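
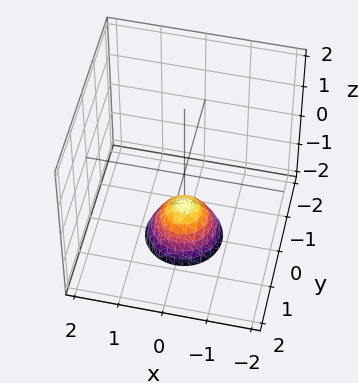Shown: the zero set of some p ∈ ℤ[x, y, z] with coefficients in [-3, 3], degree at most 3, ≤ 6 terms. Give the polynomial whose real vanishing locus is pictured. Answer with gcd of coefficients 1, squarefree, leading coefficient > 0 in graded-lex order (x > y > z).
First, the degree is 2 — the shape is more complex than any degree-1 surface.
Then, symmetries: every cross-section ⟂ z is a circle, so x, y appear only via x² + y².
Next, from the visible intercepts: no x-intercept at any integer in the box; the surface avoids every integer y-axis point in the box; a circular section at z = -2 has radius between 0 and 1.
Finally, putting this together gives p. Check: (0, 0, -1) on the z-axis lies on the surface, and p(0, 0, -1) = 0. ✓

3*x^2 + 3*y^2 + 2*z + 2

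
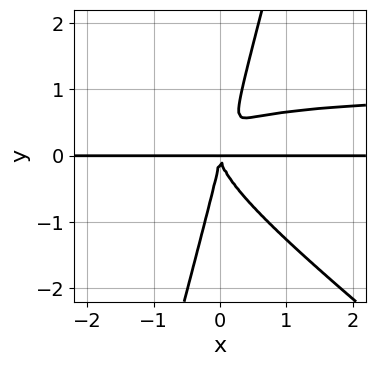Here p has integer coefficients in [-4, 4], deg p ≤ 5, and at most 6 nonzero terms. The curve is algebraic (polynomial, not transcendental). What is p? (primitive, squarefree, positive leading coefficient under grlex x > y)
3*x^2*y^2 + 3*x*y^3 - y^4 - 3*x^2*y

First, degree: the shape is more complex than any degree-3 curve, so deg p = 4.
Then, checking where it meets the axes: the visible x-axis segment lies entirely on the curve.
Finally, the integer polynomial consistent with all of this is the stated p.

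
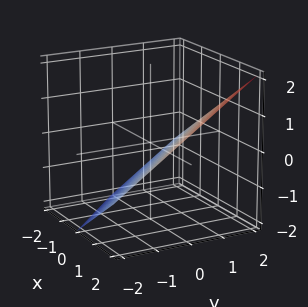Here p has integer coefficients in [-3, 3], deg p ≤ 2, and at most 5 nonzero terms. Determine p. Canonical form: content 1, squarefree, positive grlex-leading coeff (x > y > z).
First, the degree is 1 — every cross-section is a straight line — this is a plane.
Then, checking where it meets the axes: one x-axis crossing is at x = 1; one y-axis crossing is at y = 1.
Finally, fitting integer coefficients to these (and the overall shape) gives p.

2*x + 2*y - 3*z - 2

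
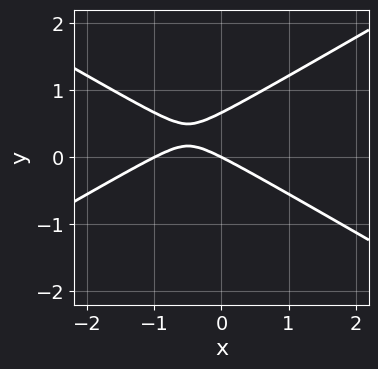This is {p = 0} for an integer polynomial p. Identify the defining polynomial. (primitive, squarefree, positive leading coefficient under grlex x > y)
x^2 - 3*y^2 + x + 2*y

First, deg p = 2. No degree-1 curve has this shape.
Then, observable constraints: the x-axis gridline crossings are at x ∈ {-1, 0}; one y-axis crossing is at y = 0.
Finally, these observations pin down the coefficients.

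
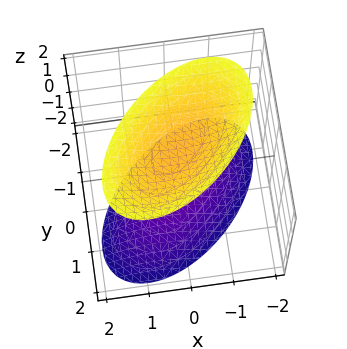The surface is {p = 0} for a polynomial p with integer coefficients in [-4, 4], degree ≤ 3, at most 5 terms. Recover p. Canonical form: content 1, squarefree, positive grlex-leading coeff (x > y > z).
First, there are 2 components.
Then, the degree is 2 — the shape is more complex than any degree-1 surface.
Next, from the axis intercepts and sections: the surface avoids every integer x-axis point in the box; no y-intercept at any integer in the box.
Finally, fitting integer coefficients to these (and the overall shape) gives p.

x^2 - x*y + y^2 - z^2 + 2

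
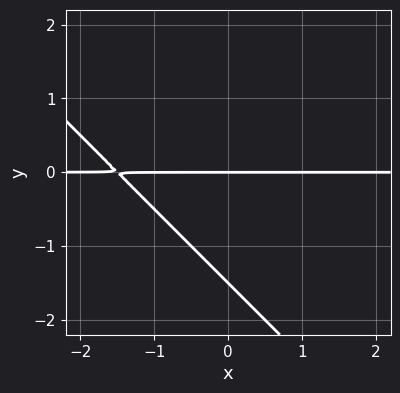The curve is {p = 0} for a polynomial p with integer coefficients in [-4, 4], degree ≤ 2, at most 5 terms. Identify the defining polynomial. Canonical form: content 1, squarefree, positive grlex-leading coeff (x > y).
Degree: a generic line meets the curve in up to 2 points, so deg p = 2.
Observable constraints: every point of the x-axis in the box is on the curve; one y-axis crossing is at y = 0.
Solving for integer coefficients yields p as stated.

2*x*y + 2*y^2 + 3*y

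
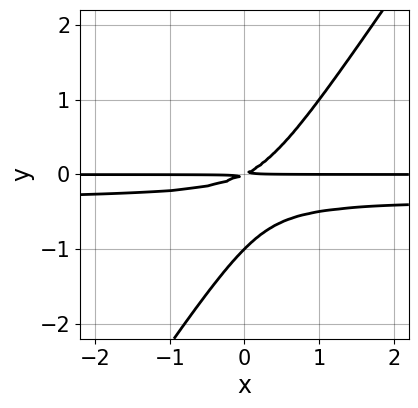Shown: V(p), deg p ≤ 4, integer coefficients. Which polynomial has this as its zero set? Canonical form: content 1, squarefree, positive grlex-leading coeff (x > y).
3*x*y^2 - 2*y^3 + x*y - 2*y^2

First, degree: the shape is more complex than any degree-2 curve, so deg p = 3.
Then, from the axis intercepts and sections: the visible x-axis segment lies entirely on the curve; it crosses the y-axis at the gridline y = -1.
Finally, putting this together gives p.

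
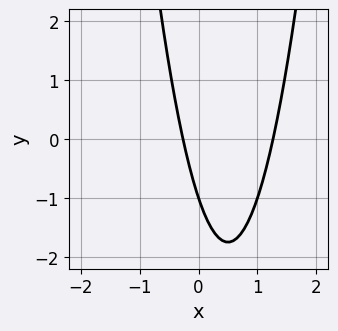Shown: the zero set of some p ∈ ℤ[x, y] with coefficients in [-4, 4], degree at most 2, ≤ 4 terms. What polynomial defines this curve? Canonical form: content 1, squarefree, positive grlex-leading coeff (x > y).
3*x^2 - 3*x - y - 1

1. deg p = 2.
2. Observable constraints: it meets the y-axis at y = -1 (among the integer gridlines).
3. These observations pin down the coefficients.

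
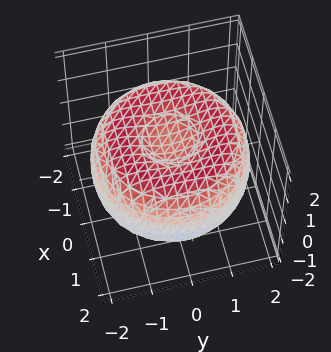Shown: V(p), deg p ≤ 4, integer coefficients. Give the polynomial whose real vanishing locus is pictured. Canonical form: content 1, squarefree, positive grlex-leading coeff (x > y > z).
1. deg p = 4.
2. Symmetry: the surface is invariant under rotation about z: p = q(x² + y², z).
3. From the axis intercepts and sections: a circular section at z = -1 has radius between 0 and 1.
4. Fitting integer coefficients to these (and the overall shape) gives p.

x^4 + 2*x^2*y^2 + y^4 - 3*x^2 - 3*y^2 + 3*z^2 - 2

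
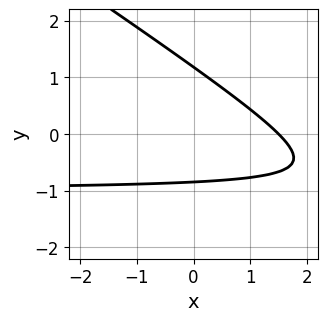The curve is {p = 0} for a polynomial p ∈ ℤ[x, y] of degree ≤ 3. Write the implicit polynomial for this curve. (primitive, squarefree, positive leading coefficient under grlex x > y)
The degree is 2 — a generic line meets the curve in up to 2 points.
Matching integer coefficients to the picture gives p.

2*x*y + 3*y^2 + 2*x - y - 3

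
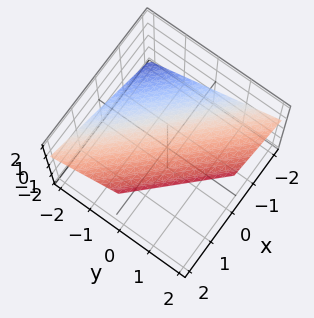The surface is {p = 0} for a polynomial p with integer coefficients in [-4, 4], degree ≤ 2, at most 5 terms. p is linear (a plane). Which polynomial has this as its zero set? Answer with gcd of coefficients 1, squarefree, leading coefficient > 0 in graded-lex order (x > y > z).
2*x + 2*y - 3*z + 2

(a) deg p = 1. Every cross-section is a straight line — this is a plane.
(b) Reading off the gridlines: it crosses the x-axis at the gridline x = -1; it crosses the y-axis at the gridline y = -1.
(c) Together with the visible shape, these determine p as stated.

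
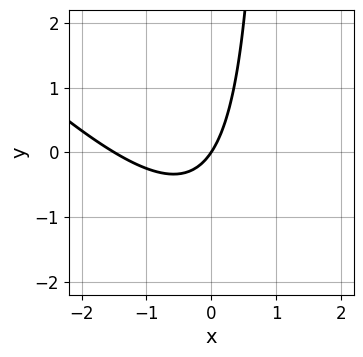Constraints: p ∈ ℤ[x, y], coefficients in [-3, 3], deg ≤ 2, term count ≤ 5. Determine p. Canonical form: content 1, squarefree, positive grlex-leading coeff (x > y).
2*x^2 + 2*x*y + 3*x - 2*y

deg p = 2. A generic line meets the curve in up to 2 points.
From the axis intercepts and sections: one x-axis crossing is at x = 0; it crosses the y-axis at the gridline y = 0.
Solving for integer coefficients yields p as stated.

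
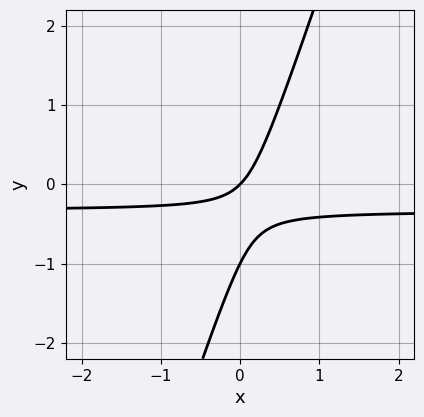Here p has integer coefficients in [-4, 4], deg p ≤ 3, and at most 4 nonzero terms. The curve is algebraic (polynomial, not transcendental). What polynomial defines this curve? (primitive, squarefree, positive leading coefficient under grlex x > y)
1. deg p = 2. A generic line meets the curve in up to 2 points.
2. Observable constraints: it meets the x-axis at x = 0 (among the integer gridlines); among the integer gridlines, it crosses the y-axis at y ∈ {-1, 0}.
3. These observations pin down the coefficients.

3*x*y - y^2 + x - y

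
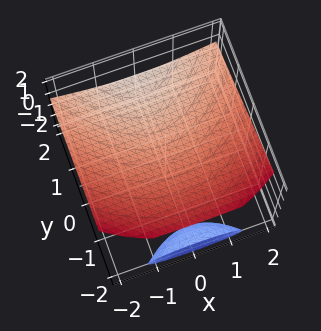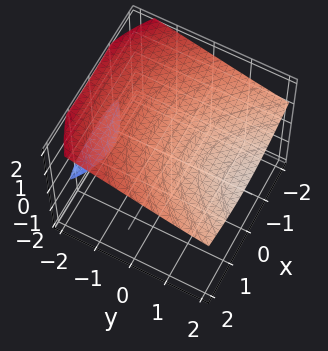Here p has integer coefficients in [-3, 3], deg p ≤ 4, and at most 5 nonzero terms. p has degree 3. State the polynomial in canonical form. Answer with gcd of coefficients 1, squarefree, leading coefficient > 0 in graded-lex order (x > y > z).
2*z^3 - x^2 + 3*y*z - 3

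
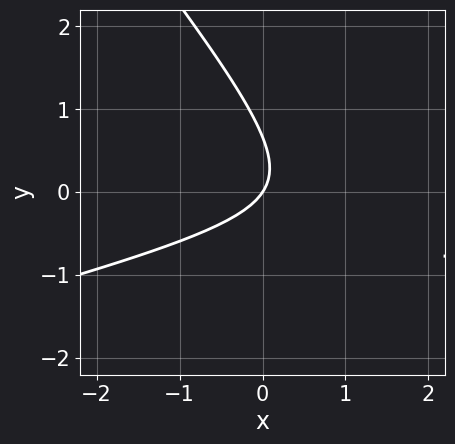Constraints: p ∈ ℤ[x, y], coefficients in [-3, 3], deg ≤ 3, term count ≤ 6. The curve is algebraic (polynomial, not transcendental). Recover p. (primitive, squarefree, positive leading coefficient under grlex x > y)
Degree: no degree-1 curve has this shape, so deg p = 2.
Reading off the gridlines: one y-axis crossing is at y = 0; it meets the x-axis at x = 0 (among the integer gridlines).
Putting this together gives p.

x^2 - 3*x*y - 3*y^2 - 3*x + 2*y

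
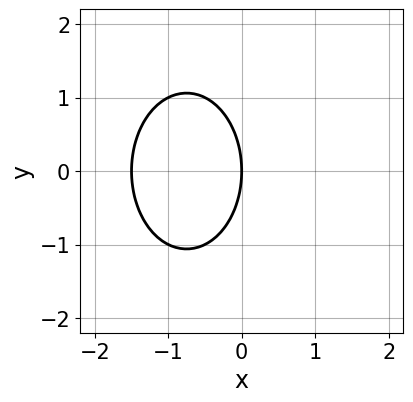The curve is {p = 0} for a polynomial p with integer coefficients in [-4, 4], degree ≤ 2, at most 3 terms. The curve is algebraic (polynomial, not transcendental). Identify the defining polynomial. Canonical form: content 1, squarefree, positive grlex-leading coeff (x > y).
(a) deg p = 2.
(b) Symmetries: the y ↦ −y reflection is a symmetry, so y appears only in even powers.
(c) Observable constraints: it meets the x-axis at x = 0 (among the integer gridlines); one y-axis crossing is at y = 0.
(d) Fitting integer coefficients to these (and the overall shape) gives p.

2*x^2 + y^2 + 3*x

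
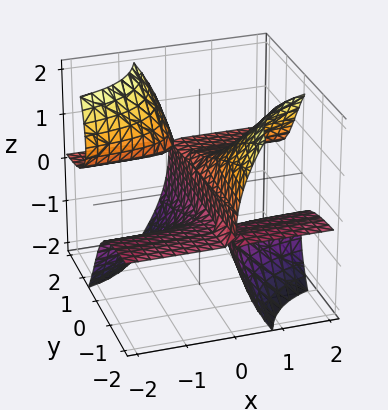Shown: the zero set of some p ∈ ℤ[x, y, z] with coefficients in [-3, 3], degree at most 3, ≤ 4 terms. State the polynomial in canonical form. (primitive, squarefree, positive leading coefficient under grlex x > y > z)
3*x*y*z + z^3 - x

1. There are 3 components.
2. Degree: no degree-2 surface has this shape, so deg p = 3.
3. From the axis intercepts and sections: it meets the z-axis at z = 0 (among the integer gridlines); one x-axis crossing is at x = 0; the visible y-axis segment lies entirely on the surface.
4. Fitting integer coefficients to these (and the overall shape) gives p.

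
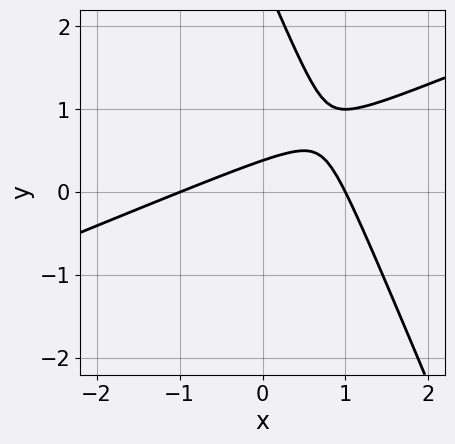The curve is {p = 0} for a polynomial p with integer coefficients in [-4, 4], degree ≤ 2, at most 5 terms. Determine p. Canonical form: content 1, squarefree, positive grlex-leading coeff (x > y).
The degree is 2 — no degree-1 curve has this shape.
Observable constraints: the x-axis gridline crossings are at x ∈ {-1, 1}.
These observations pin down the coefficients.

x^2 - 2*x*y - y^2 + 3*y - 1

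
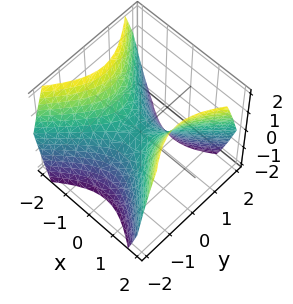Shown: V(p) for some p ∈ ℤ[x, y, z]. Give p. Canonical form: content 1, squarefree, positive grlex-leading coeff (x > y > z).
x^2 - y^2 - z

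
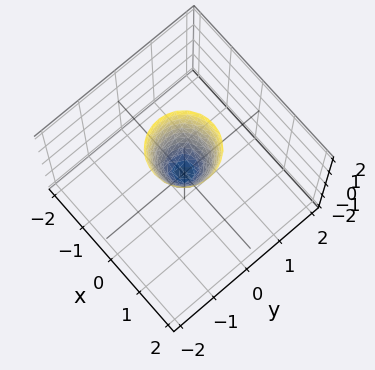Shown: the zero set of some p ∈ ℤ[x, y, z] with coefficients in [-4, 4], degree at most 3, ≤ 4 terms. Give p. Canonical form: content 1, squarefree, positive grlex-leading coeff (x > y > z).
(a) deg p = 2. A single bowl opening along one axis; a quadric.
(b) Symmetries: rotational symmetry about the z-axis ⇒ p depends on x, y only through x² + y².
(c) Checking where it meets the axes: it meets the y-axis at y = 0 (among the integer gridlines); it meets the x-axis at x = 0 (among the integer gridlines).
(d) Matching integer coefficients to the picture gives p.

3*x^2 + 3*y^2 - z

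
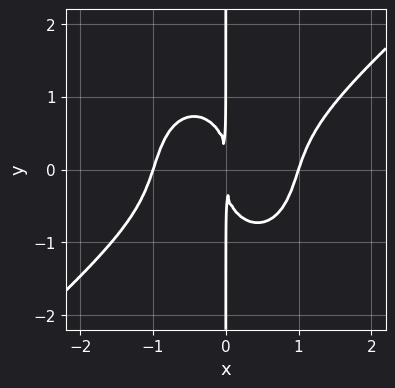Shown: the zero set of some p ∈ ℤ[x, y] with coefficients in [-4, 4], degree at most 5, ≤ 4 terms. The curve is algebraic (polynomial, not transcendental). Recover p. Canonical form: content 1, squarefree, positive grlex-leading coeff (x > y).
3*x^4 - 2*x^3*y - 2*x*y^3 - 3*x^2

(a) Degree: no degree-3 curve has this shape, so deg p = 4.
(b) Against the integer gridlines: every point of the y-axis in the box is on the curve; the x-axis gridline crossings are at x ∈ {-1, 1}.
(c) Assembling these constraints gives the stated polynomial.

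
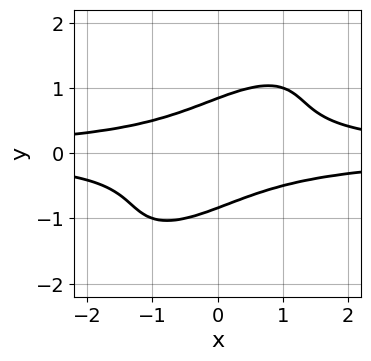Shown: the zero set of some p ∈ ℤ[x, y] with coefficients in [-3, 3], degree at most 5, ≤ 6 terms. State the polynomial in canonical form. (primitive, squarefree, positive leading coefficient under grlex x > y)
First, the degree is 4 — no degree-3 curve has this shape.
Then, checking where it meets the axes: the curve avoids every integer x-axis point in the box.
Finally, putting this together gives p.

2*x^2*y^2 - 3*x*y^3 + 2*y^4 - 1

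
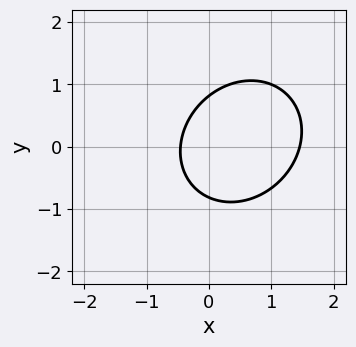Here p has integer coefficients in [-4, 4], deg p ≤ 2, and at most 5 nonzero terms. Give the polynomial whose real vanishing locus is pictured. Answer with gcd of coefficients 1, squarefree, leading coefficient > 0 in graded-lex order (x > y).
3*x^2 - x*y + 3*y^2 - 3*x - 2

First, degree: the shape is more complex than any degree-1 curve, so deg p = 2.
Finally, the integer polynomial consistent with all of this is the stated p.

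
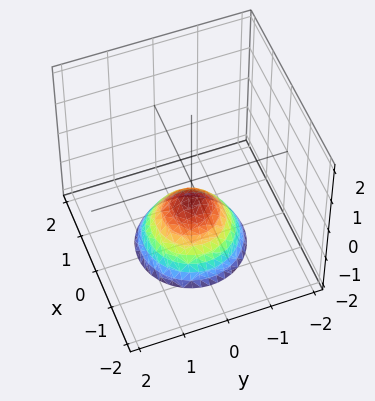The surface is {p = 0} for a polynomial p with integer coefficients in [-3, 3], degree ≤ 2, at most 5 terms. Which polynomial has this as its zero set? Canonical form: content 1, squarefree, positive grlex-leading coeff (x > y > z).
3*x^2 + 3*y^2 + 3*z + 2

deg p = 2. A generic line meets the surface in up to 2 points.
Symmetry: the surface is invariant under rotation about z: p = q(x² + y², z).
Checking where it meets the axes: the surface avoids every integer x-axis point in the box; it misses every integer gridline on the y-axis.
Solving for integer coefficients yields p as stated.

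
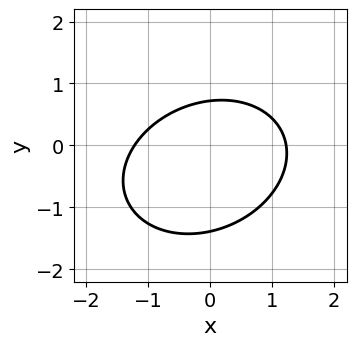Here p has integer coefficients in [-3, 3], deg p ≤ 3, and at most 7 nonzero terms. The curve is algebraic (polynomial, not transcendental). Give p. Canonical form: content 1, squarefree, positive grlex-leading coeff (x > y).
deg p = 2. A generic line meets the curve in up to 2 points.
Putting this together gives p.

2*x^2 - x*y + 3*y^2 + 2*y - 3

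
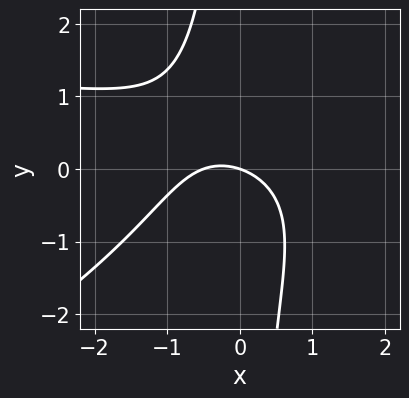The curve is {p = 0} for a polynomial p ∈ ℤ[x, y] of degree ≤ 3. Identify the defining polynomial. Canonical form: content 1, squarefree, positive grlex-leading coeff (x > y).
(a) Degree: the shape is more complex than any degree-2 curve, so deg p = 3.
(b) From the axis intercepts and sections: one y-axis crossing is at y = 0; it meets the x-axis at x = 0 (among the integer gridlines).
(c) Assembling these constraints gives the stated polynomial.

x^2*y - 2*x*y^2 - 2*x^2 - x - 3*y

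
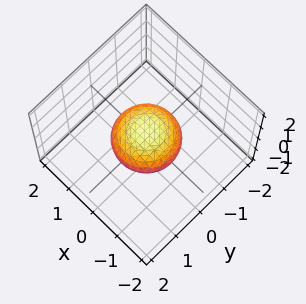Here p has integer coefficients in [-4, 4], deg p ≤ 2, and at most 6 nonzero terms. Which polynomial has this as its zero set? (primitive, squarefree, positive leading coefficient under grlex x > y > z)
First, degree: no degree-1 surface has this shape, so deg p = 2.
Then, by symmetry, the z-axis is an axis of rotation, so x and y enter only as x² + y².
Next, reading off the gridlines: among the integer gridlines, it crosses the x-axis at x ∈ {-1, 1}; the y-axis gridline crossings are at y ∈ {-1, 1}; a circular section at z = 0 has radius exactly 1.
Finally, together with the visible shape, these determine p as stated.

x^2 + y^2 + 2*z^2 - 1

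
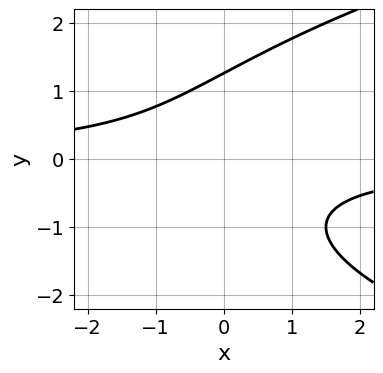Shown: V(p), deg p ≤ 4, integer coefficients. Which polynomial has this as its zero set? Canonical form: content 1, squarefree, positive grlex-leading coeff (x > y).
1. The degree is 3 — the shape is more complex than any degree-2 curve.
2. From the visible intercepts: no x-intercept at any integer in the box.
3. These observations pin down the coefficients.

y^3 - 2*x*y - 2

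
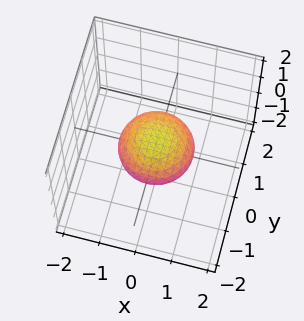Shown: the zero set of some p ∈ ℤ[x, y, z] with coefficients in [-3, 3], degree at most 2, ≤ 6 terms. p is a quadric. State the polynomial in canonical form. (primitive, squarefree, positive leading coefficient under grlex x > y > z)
x^2 + y^2 + 2*z^2 - 1

(a) Degree: a closed, bounded, convex surface; a quadric, so deg p = 2.
(b) Symmetries: the z ↦ −z reflection is a symmetry, so z appears only in even powers; rotational symmetry about the z-axis ⇒ p depends on x, y only through x² + y².
(c) From the axis intercepts and sections: among the integer gridlines, it crosses the y-axis at y ∈ {-1, 1}; the x-axis gridline crossings are at x ∈ {-1, 1}; a circular section at z = 0 has radius exactly 1.
(d) Assembling these constraints gives the stated polynomial.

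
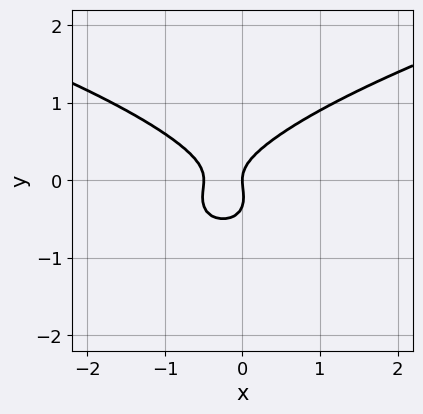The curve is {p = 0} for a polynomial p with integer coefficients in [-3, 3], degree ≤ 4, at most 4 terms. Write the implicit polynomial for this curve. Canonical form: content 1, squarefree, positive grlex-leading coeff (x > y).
3*y^3 - 2*x^2 + y^2 - x

(a) The degree is 3 — the shape is more complex than any degree-2 curve.
(b) Observable constraints: it crosses the x-axis at the gridline x = 0; it meets the y-axis at y = 0 (among the integer gridlines).
(c) Fitting integer coefficients to these (and the overall shape) gives p.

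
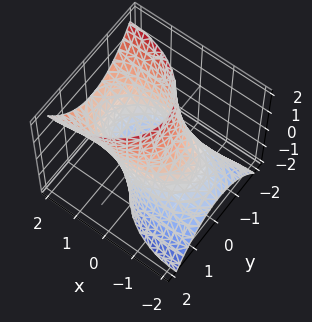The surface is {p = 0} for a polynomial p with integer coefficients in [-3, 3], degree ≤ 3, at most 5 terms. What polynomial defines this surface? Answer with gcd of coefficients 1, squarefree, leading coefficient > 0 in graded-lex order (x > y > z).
x^2 - 2*x*z + 2*y^2 - 2

First, deg p = 2.
Next, observable constraints: the y-axis gridline crossings are at y ∈ {-1, 1}; no z-intercept at any integer in the box.
Finally, these observations pin down the coefficients.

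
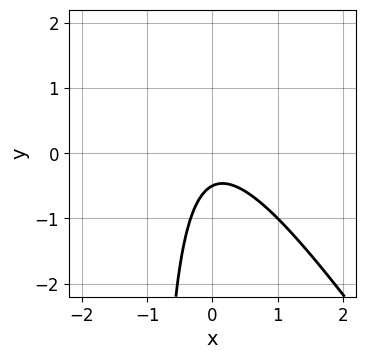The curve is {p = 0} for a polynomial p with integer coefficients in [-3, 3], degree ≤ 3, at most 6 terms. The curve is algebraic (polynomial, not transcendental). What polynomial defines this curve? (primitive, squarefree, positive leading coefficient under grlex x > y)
3*x^2 + 2*x*y + 2*y + 1

1. The degree is 2 — the shape is more complex than any degree-1 curve.
2. Reading off the gridlines: it misses every integer gridline on the x-axis.
3. Matching integer coefficients to the picture gives p.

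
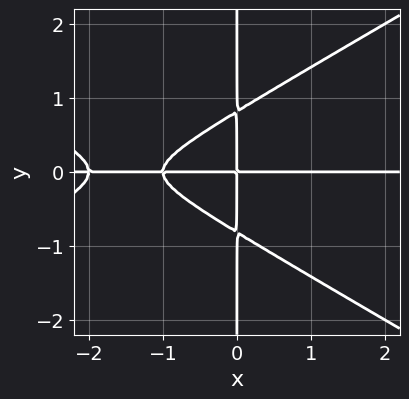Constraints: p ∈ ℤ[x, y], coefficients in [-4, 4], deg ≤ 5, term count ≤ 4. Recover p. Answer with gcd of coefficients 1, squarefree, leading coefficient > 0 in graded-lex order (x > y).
x^3*y - 3*x*y^3 + 3*x^2*y + 2*x*y

1. Degree: no degree-3 curve has this shape, so deg p = 4.
2. From the axis intercepts and sections: every point of the y-axis in the box is on the curve; every point of the x-axis in the box is on the curve.
3. These observations pin down the coefficients.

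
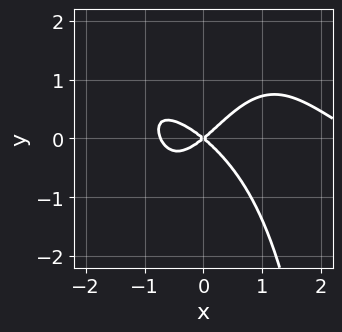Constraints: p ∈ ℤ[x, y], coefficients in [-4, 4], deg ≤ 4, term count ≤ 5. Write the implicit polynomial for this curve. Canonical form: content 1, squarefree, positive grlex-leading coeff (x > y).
x^4 + 2*x^3*y - 2*x^3 - 2*x^2 + 3*y^2

First, degree: the shape is more complex than any degree-3 curve, so deg p = 4.
Next, from the axis intercepts and sections: it meets the x-axis at x = 0 (among the integer gridlines); it meets the y-axis at y = 0 (among the integer gridlines).
Finally, together with the visible shape, these determine p as stated.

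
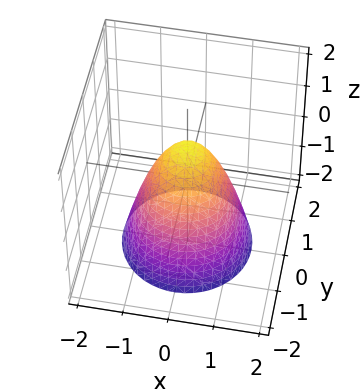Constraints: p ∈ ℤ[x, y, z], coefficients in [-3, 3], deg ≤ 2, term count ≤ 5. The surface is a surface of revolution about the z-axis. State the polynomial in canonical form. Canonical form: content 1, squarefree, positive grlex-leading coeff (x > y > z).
3*x^2 + 3*y^2 + 2*z - 2

First, the degree is 2 — a generic line meets the surface in up to 2 points.
Then, symmetry: the surface is invariant under rotation about z: p = q(x² + y², z).
Next, against the integer gridlines: it meets the z-axis at z = 1 (among the integer gridlines); a circular section at z = -1 has radius between 1 and 2.
Finally, these observations pin down the coefficients.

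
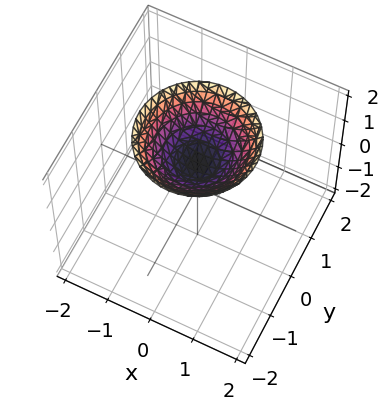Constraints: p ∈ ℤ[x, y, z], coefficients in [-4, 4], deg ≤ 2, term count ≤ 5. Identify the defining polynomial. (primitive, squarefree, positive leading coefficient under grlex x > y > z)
2*x^2 + 2*y^2 - 3*z + 3

First, deg p = 2. No degree-1 surface has this shape.
Next, by symmetry, the surface is invariant under rotation about z: p = q(x² + y², z).
Then, from the axis intercepts and sections: one z-axis crossing is at z = 1; the surface avoids every integer y-axis point in the box; it misses every integer gridline on the x-axis.
Finally, solving for integer coefficients yields p as stated.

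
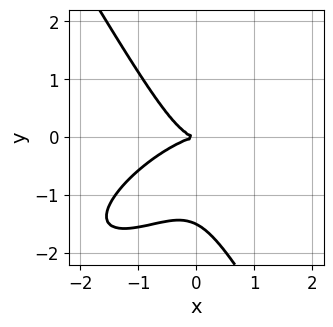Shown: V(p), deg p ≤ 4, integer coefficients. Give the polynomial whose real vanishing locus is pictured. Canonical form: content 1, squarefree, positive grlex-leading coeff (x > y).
2*x^3 - 3*x^2*y + x*y^2 + 2*y^3 + 3*y^2

(a) The degree is 3 — a generic line meets the curve in up to 3 points.
(b) Observable constraints: one x-axis crossing is at x = 0; one y-axis crossing is at y = 0.
(c) Together with the visible shape, these determine p as stated.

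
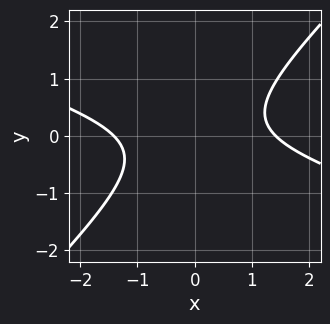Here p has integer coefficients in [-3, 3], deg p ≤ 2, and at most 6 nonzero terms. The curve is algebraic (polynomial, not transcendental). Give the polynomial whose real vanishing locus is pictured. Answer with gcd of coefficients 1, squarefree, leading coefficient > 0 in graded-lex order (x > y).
x^2 + 2*x*y - 3*y^2 - 2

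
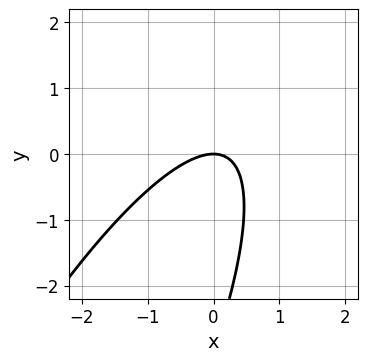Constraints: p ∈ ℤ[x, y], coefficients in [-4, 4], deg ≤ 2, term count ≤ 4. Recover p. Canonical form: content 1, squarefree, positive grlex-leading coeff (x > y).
3*x^2 - 3*x*y + y^2 + 3*y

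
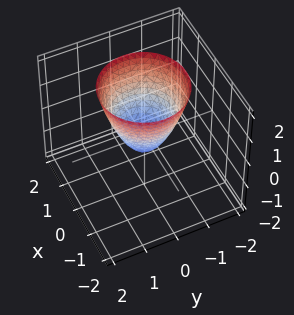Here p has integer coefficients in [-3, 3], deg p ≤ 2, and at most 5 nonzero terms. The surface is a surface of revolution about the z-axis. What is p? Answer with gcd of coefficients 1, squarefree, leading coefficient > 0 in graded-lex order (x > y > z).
3*x^2 + 3*y^2 - 2*z - 1

First, degree: the shape is more complex than any degree-1 surface, so deg p = 2.
Then, symmetries: the z-axis is an axis of rotation, so x and y enter only as x² + y².
Next, from the visible intercepts: a circular section at z = 2 has radius between 1 and 2.
Finally, assembling these constraints gives the stated polynomial.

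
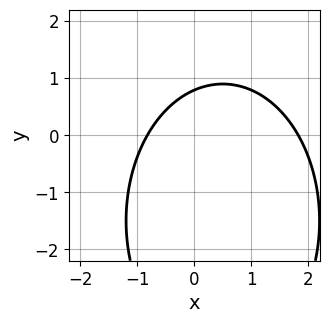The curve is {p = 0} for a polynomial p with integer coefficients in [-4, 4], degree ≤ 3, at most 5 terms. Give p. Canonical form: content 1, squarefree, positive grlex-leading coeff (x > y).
2*x^2 + y^2 - 2*x + 3*y - 3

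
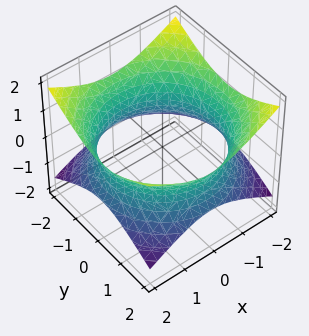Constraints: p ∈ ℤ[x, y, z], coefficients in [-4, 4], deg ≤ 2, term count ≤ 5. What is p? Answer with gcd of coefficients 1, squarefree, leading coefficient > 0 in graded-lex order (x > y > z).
x^2 + y^2 - 2*z^2 - 3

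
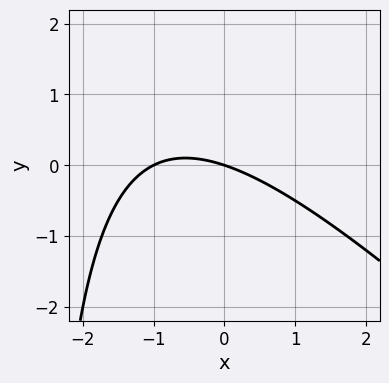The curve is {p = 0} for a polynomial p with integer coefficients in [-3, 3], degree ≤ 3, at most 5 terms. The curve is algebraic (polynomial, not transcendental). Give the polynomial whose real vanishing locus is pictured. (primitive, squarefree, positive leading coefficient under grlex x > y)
x^2 + x*y + x + 3*y

1. deg p = 2. A generic line meets the curve in up to 2 points.
2. From the visible intercepts: the x-axis gridline crossings are at x ∈ {-1, 0}; it meets the y-axis at y = 0 (among the integer gridlines).
3. Putting this together gives p.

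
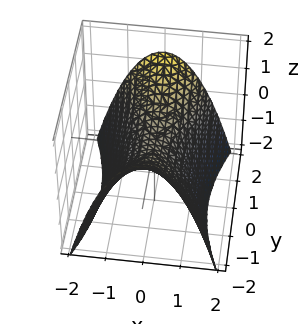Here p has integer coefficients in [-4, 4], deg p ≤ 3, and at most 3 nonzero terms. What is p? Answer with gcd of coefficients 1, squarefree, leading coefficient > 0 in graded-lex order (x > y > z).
3*x^2 - y^2 + 3*z

(a) deg p = 2.
(b) Symmetries: the x ↦ −x reflection is a symmetry, so x appears only in even powers; the y ↦ −y reflection is a symmetry, so y appears only in even powers.
(c) From the visible intercepts: it crosses the x-axis at the gridline x = 0; one z-axis crossing is at z = 0; it meets the y-axis at y = 0 (among the integer gridlines).
(d) These observations pin down the coefficients.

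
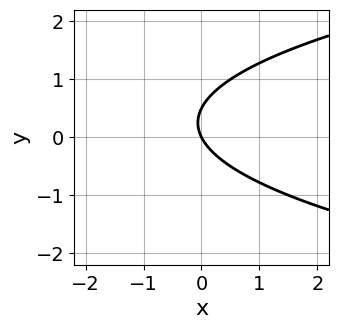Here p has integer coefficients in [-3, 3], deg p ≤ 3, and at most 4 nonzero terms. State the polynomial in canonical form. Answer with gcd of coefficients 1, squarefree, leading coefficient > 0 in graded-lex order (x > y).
2*y^2 - 2*x - y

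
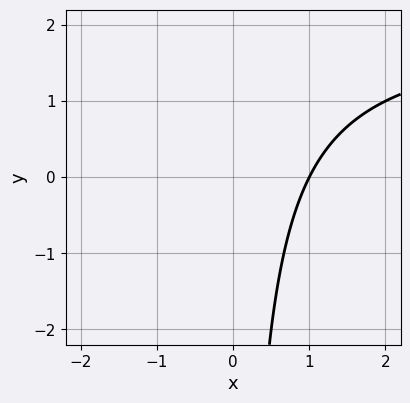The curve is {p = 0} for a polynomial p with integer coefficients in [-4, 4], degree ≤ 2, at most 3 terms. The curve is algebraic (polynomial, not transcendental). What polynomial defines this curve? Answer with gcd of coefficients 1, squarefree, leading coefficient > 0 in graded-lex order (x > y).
x*y - 2*x + 2

deg p = 2.
From the visible intercepts: it crosses the x-axis at the gridline x = 1; it misses every integer gridline on the y-axis.
Together with the visible shape, these determine p as stated.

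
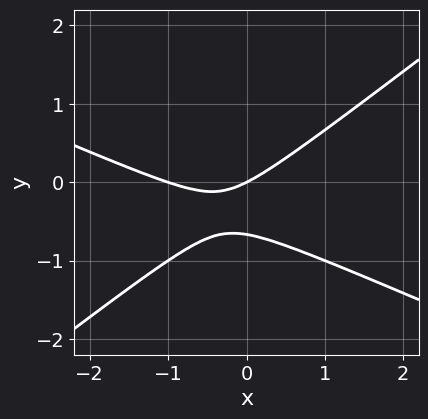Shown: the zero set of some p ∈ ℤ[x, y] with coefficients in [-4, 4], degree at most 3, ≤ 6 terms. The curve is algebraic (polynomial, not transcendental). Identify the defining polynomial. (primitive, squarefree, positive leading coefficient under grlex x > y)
x^2 + x*y - 3*y^2 + x - 2*y

1. Degree: the shape is more complex than any degree-1 curve, so deg p = 2.
2. Against the integer gridlines: one y-axis crossing is at y = 0; among the integer gridlines, it crosses the x-axis at x ∈ {-1, 0}.
3. Fitting integer coefficients to these (and the overall shape) gives p.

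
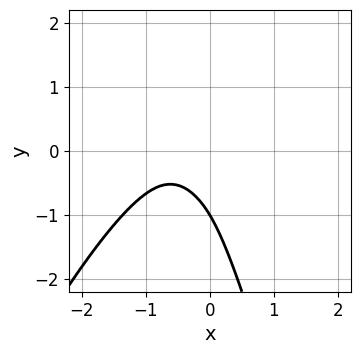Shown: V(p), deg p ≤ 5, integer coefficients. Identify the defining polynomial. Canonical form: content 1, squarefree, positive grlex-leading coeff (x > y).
Degree: the shape is more complex than any degree-3 curve, so deg p = 4.
Reading off the gridlines: no x-intercept at any integer in the box; one y-axis crossing is at y = -1.
Together with the visible shape, these determine p as stated.

2*x^4 + 3*x*y^2 + y^3 - 2*x*y + 1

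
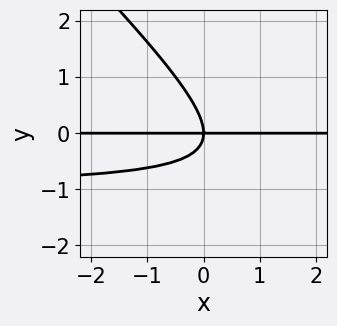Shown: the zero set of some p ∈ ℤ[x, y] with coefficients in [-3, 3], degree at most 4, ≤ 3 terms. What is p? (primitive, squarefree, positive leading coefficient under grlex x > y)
x*y^2 + y^3 + x*y

1. The degree is 3 — no degree-2 curve has this shape.
2. Reading off the gridlines: every point of the x-axis in the box is on the curve; it crosses the y-axis at the gridline y = 0.
3. These observations pin down the coefficients.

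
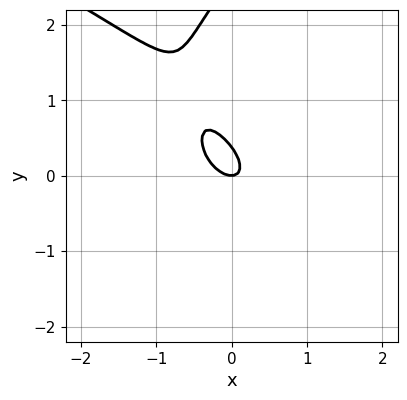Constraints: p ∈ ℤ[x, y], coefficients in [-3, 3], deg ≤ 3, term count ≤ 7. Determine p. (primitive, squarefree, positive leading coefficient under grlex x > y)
y^3 - 3*x^2 - 3*x*y - 3*y^2 + y

(a) deg p = 3.
(b) From the visible intercepts: it crosses the y-axis at the gridline y = 0; it meets the x-axis at x = 0 (among the integer gridlines).
(c) The integer polynomial consistent with all of this is the stated p.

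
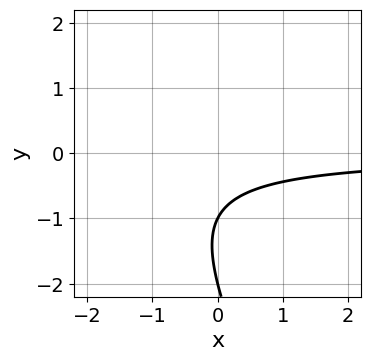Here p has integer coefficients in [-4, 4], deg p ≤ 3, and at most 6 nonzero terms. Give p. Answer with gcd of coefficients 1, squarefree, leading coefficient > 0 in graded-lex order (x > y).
1. Degree: no degree-1 curve has this shape, so deg p = 2.
2. From the visible intercepts: it misses every integer gridline on the x-axis; among the integer gridlines, it crosses the y-axis at y ∈ {-2, -1}.
3. The integer polynomial consistent with all of this is the stated p.

2*x*y + y^2 + 3*y + 2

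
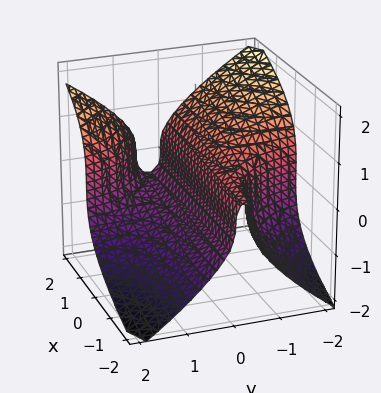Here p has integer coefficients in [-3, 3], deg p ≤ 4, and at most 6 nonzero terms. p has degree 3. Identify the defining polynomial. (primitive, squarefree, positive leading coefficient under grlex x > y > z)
(a) deg p = 3. No degree-2 surface has this shape.
(b) Reading off the gridlines: the visible x-axis segment lies entirely on the surface; one z-axis crossing is at z = 0; it crosses the y-axis at the gridline y = 0.
(c) Together with the visible shape, these determine p as stated.

3*x*y^2 - 3*z^3 - y^2 - 3*y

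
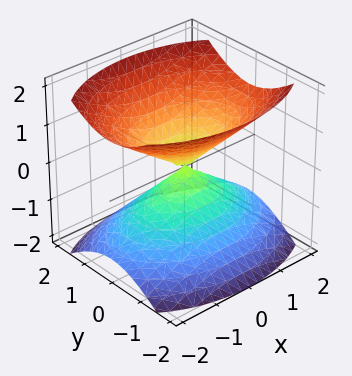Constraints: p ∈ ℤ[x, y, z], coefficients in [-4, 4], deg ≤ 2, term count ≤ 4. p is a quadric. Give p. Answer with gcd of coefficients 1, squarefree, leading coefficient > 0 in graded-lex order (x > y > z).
x^2 + 2*y^2 - 2*z^2

First, there are 2 components. They look like related sheets of one shape, so recover p as a whole.
Then, degree: a double cone through the origin; a quadric, so deg p = 2.
Next, symmetries: mirror symmetry z ↦ −z ⇒ only even powers of z; it's symmetric under y → −y, forcing even powers of y; the x ↦ −x reflection is a symmetry, so x appears only in even powers.
Then, checking where it meets the axes: one y-axis crossing is at y = 0; it meets the z-axis at z = 0 (among the integer gridlines); one x-axis crossing is at x = 0.
Finally, together with the visible shape, these determine p as stated.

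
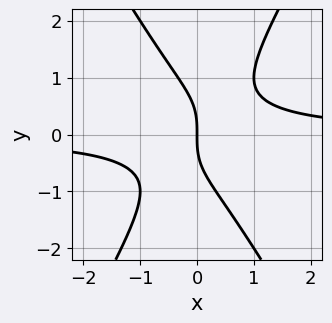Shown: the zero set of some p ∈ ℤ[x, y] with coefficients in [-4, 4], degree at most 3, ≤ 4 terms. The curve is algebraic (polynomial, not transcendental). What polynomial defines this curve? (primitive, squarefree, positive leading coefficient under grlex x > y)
(a) The degree is 3 — the shape is more complex than any degree-2 curve.
(b) Checking where it meets the axes: it meets the y-axis at y = 0 (among the integer gridlines); it crosses the x-axis at the gridline x = 0.
(c) These observations pin down the coefficients.

3*x^2*y - y^3 - 2*x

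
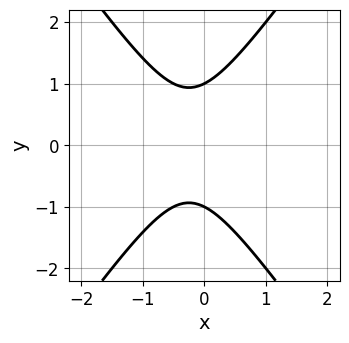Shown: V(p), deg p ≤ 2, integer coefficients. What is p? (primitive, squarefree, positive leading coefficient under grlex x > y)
2*x^2 - y^2 + x + 1

First, the degree is 2 — the shape is more complex than any degree-1 curve.
Then, symmetries: it's symmetric under y → −y, forcing even powers of y.
Next, observable constraints: the y-axis gridline crossings are at y ∈ {-1, 1}; no x-intercept at any integer in the box.
Finally, solving for integer coefficients yields p as stated.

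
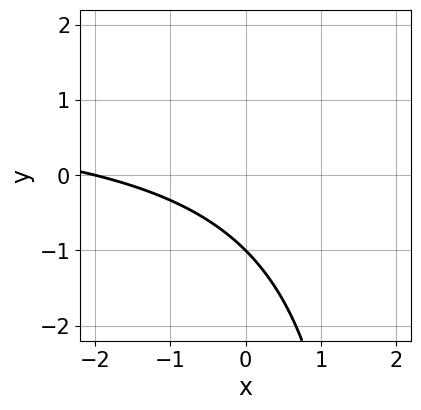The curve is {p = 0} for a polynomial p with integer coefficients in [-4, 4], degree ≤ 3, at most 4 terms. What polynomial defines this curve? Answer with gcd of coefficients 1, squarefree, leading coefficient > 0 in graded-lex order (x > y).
x*y - x - 2*y - 2

(a) deg p = 2. No degree-1 curve has this shape.
(b) Reading off the gridlines: it meets the y-axis at y = -1 (among the integer gridlines); it meets the x-axis at x = -2 (among the integer gridlines).
(c) Solving for integer coefficients yields p as stated.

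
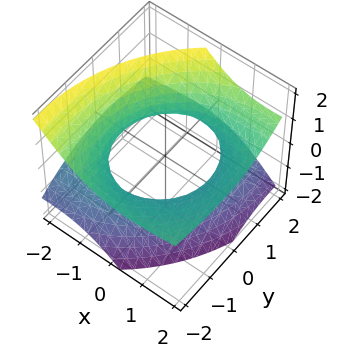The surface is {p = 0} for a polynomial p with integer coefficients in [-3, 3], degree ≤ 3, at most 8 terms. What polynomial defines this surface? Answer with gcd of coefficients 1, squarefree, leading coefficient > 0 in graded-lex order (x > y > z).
x^2 - 3*x*z + y^2 + 2*y*z - 3*z^2 - 2

First, degree: no degree-1 surface has this shape, so deg p = 2.
Next, from the axis intercepts and sections: it misses every integer gridline on the z-axis.
Finally, assembling these constraints gives the stated polynomial.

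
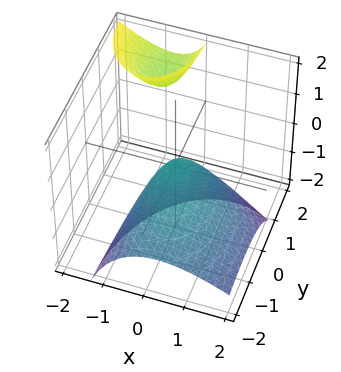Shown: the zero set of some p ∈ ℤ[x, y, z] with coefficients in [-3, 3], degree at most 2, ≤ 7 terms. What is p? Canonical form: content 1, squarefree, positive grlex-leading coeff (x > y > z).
(a) I count 2 distinct pieces. Treating them together as one polynomial.
(b) Degree: no degree-1 surface has this shape, so deg p = 2.
(c) Reading off the gridlines: it meets the y-axis at y = 0 (among the integer gridlines); it crosses the z-axis at the gridline z = 0.
(d) These observations pin down the coefficients.

2*x^2 + 2*x*z + y^2 - 2*y*z + 2*z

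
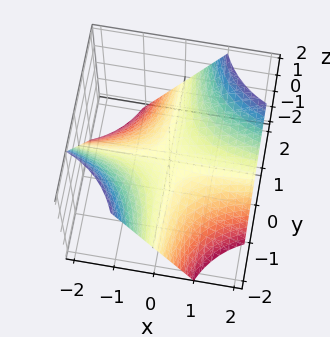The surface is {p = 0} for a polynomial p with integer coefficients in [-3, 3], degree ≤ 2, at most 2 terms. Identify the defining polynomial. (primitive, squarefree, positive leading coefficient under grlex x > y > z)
Degree: a hyperbolic paraboloid; a quadric, so deg p = 2.
From the visible intercepts: one z-axis crossing is at z = 0; the visible x-axis segment lies entirely on the surface; the visible y-axis segment lies entirely on the surface.
Matching integer coefficients to the picture gives p.

x*y - z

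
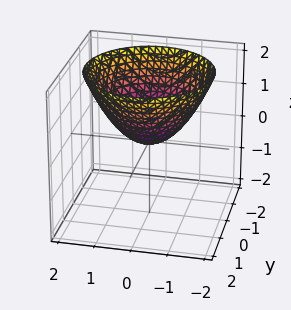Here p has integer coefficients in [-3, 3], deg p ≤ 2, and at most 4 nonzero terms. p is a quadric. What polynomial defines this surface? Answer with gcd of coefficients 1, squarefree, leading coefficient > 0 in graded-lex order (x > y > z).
2*x^2 + 2*y^2 - 3*z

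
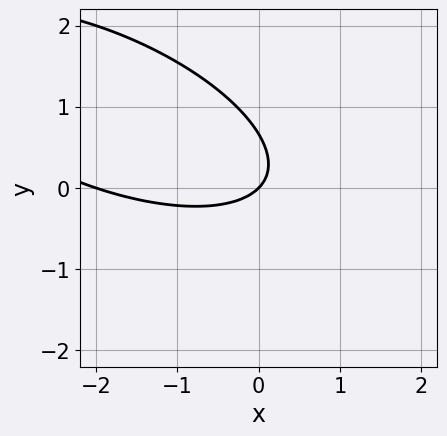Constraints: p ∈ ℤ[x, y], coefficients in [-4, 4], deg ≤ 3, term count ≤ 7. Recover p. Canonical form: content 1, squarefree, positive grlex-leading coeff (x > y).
First, degree: the shape is more complex than any degree-1 curve, so deg p = 2.
Then, from the axis intercepts and sections: one y-axis crossing is at y = 0; the x-axis gridline crossings are at x ∈ {-2, 0}.
Finally, solving for integer coefficients yields p as stated.

x^2 + 2*x*y + 3*y^2 + 2*x - 2*y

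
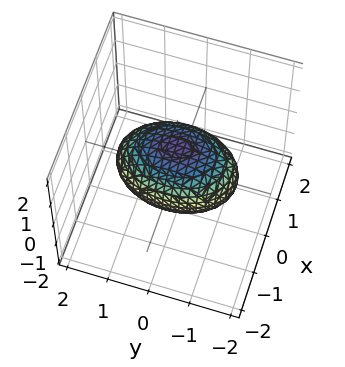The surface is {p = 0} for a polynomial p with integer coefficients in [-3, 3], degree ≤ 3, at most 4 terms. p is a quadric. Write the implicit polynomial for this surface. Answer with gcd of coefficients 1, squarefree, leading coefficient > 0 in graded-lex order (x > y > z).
2*x^2 + y^2 + 2*z^2 - 2

(a) deg p = 2. Bounded and convex; a quadric.
(b) Symmetries: it's symmetric under x → −x, forcing even powers of x; it's symmetric under z → −z, forcing even powers of z; the y ↦ −y reflection is a symmetry, so y appears only in even powers.
(c) Checking where it meets the axes: the z-axis gridline crossings are at z ∈ {-1, 1}; the x-axis gridline crossings are at x ∈ {-1, 1}.
(d) The integer polynomial consistent with all of this is the stated p.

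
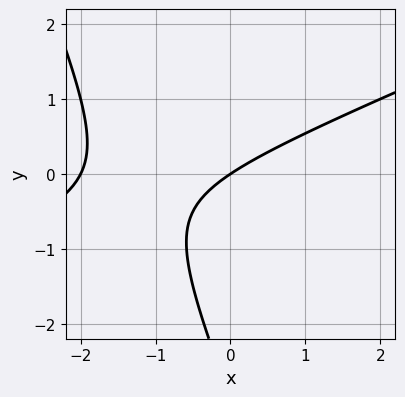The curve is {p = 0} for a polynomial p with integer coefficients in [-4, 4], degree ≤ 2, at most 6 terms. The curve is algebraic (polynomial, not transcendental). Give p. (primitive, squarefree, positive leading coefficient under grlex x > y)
1. The degree is 2 — no degree-1 curve has this shape.
2. From the axis intercepts and sections: among the integer gridlines, it crosses the x-axis at x ∈ {-2, 0}; it crosses the y-axis at the gridline y = 0.
3. These observations pin down the coefficients.

x^2 - 2*x*y - y^2 + 2*x - 3*y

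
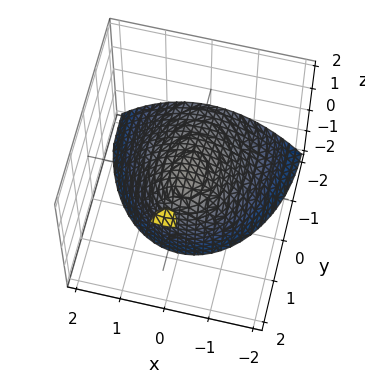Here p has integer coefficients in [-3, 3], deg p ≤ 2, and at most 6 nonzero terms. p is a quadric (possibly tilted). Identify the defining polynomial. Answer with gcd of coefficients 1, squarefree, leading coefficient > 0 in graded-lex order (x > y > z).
1. Degree: the shape is more complex than any degree-1 surface, so deg p = 2.
2. Checking where it meets the axes: one x-axis crossing is at x = 0; one z-axis crossing is at z = 0; it meets the y-axis at y = 0 (among the integer gridlines).
3. Putting this together gives p.

2*x^2 + y^2 - 2*y*z + 2*z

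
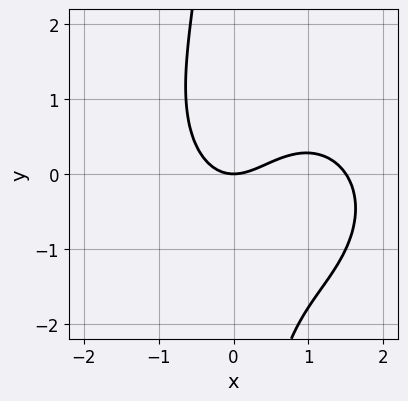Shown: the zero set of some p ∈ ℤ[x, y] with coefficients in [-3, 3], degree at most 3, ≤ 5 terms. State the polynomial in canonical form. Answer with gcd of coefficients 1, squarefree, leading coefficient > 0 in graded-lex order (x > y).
2*x^3 + 2*x*y^2 - 3*x^2 + 3*y

(a) deg p = 3. The shape is more complex than any degree-2 curve.
(b) From the visible intercepts: one x-axis crossing is at x = 0; one y-axis crossing is at y = 0.
(c) These observations pin down the coefficients.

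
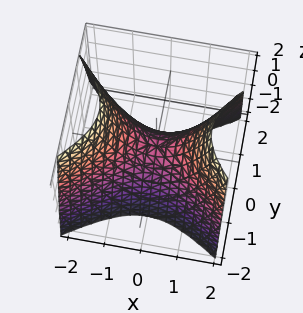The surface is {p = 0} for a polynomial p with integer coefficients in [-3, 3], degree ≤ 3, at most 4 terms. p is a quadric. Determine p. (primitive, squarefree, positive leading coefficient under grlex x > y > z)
First, degree: a hyperbolic paraboloid; a quadric, so deg p = 2.
Next, symmetries: mirror symmetry y ↦ −y ⇒ only even powers of y; mirror symmetry x ↦ −x ⇒ only even powers of x.
Next, reading off the gridlines: it meets the z-axis at z = 0 (among the integer gridlines); it meets the x-axis at x = 0 (among the integer gridlines); it meets the y-axis at y = 0 (among the integer gridlines).
Finally, putting this together gives p.

2*x^2 - 3*y^2 - 2*z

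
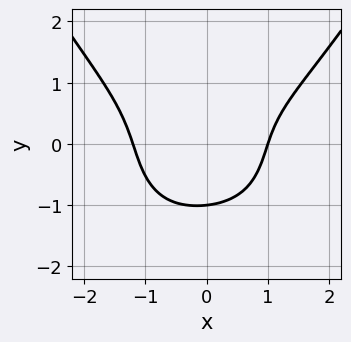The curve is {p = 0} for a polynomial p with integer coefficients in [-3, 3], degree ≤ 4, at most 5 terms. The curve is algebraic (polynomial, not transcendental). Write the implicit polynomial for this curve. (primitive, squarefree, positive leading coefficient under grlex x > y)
1. The degree is 4 — no degree-3 curve has this shape.
2. From the axis intercepts and sections: one y-axis crossing is at y = -1; one x-axis crossing is at x = 1.
3. Putting this together gives p.

2*x^4 - 3*x^2*y - 3*y^3 + x - 3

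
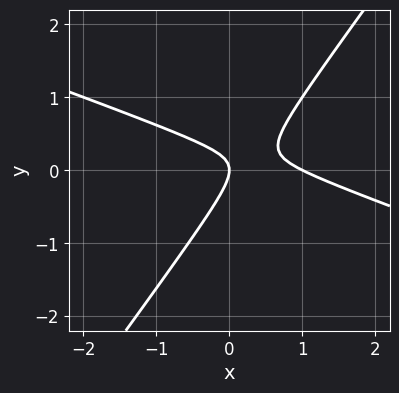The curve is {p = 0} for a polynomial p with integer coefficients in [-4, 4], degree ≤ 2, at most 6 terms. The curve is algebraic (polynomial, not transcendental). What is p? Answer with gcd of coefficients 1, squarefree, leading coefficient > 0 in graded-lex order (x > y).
x^2 + 2*x*y - 2*y^2 - x

1. The degree is 2 — no degree-1 curve has this shape.
2. Reading off the gridlines: among the integer gridlines, it crosses the x-axis at x ∈ {0, 1}; it meets the y-axis at y = 0 (among the integer gridlines).
3. The integer polynomial consistent with all of this is the stated p.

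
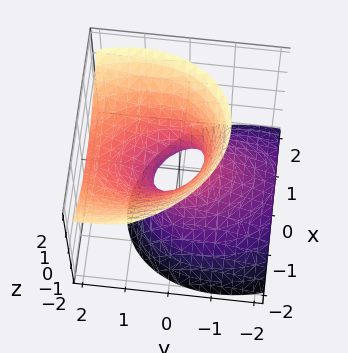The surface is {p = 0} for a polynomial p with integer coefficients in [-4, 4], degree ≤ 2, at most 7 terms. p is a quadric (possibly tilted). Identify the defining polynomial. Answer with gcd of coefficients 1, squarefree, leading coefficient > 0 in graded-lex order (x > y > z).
1. The degree is 2 — a generic line meets the surface in up to 2 points.
2. Checking where it meets the axes: it misses every integer gridline on the z-axis.
3. These observations pin down the coefficients.

3*x^2 + x*y + 2*y^2 - 3*y*z - 2*z^2 - 1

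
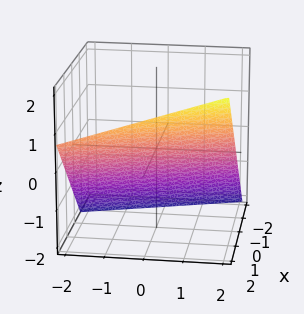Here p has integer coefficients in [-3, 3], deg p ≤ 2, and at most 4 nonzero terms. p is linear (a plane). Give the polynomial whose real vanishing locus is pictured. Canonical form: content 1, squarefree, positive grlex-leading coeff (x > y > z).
3*x + y - 3*z - 2

1. The degree is 1 — the surface is flat (a plane).
2. From the visible intercepts: one y-axis crossing is at y = 2.
3. Putting this together gives p.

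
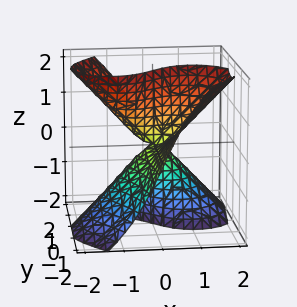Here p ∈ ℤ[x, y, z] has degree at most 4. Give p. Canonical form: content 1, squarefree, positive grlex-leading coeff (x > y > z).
Degree: a generic line meets the surface in up to 3 points, so deg p = 3.
From the axis intercepts and sections: every point of the y-axis in the box is on the surface; one x-axis crossing is at x = 0.
Fitting integer coefficients to these (and the overall shape) gives p. Check: (0, 0, -2) on the z-axis lies on the surface, and p(0, 0, -2) = 0. ✓

x^3 + 2*x*y^2 - x*z^2 + 2*y*z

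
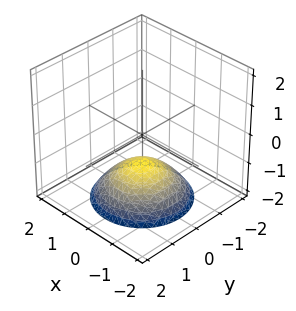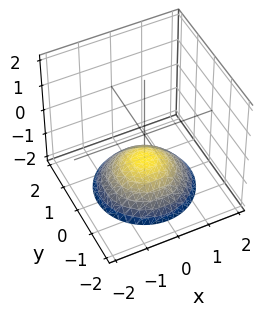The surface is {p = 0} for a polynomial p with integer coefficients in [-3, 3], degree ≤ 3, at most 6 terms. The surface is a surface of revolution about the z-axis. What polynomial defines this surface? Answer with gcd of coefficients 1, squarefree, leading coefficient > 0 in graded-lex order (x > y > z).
1. Degree: no degree-1 surface has this shape, so deg p = 2.
2. By symmetry, the surface is invariant under rotation about z: p = q(x² + y², z).
3. Reading off the gridlines: the surface avoids every integer x-axis point in the box; a circular section at z = -2 has radius between 1 and 2; it meets the z-axis at z = -1 (among the integer gridlines).
4. Matching integer coefficients to the picture gives p.

x^2 + y^2 + 2*z + 2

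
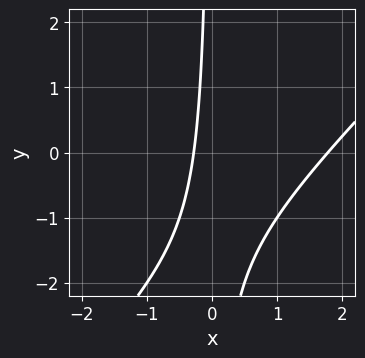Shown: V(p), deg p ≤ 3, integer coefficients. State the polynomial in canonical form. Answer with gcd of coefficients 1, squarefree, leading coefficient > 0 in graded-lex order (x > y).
First, degree: no degree-1 curve has this shape, so deg p = 2.
Then, checking where it meets the axes: no y-intercept at any integer in the box.
Finally, together with the visible shape, these determine p as stated.

2*x^2 - 2*x*y - 3*x - 1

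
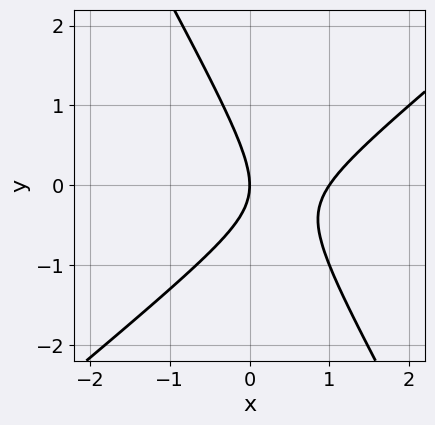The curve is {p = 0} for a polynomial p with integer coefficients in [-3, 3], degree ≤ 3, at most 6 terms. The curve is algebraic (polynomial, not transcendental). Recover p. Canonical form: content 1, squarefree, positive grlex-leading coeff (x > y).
The degree is 2 — no degree-1 curve has this shape.
From the axis intercepts and sections: among the integer gridlines, it crosses the x-axis at x ∈ {0, 1}; it crosses the y-axis at the gridline y = 0.
Putting this together gives p.

3*x^2 - 2*x*y - 2*y^2 - 3*x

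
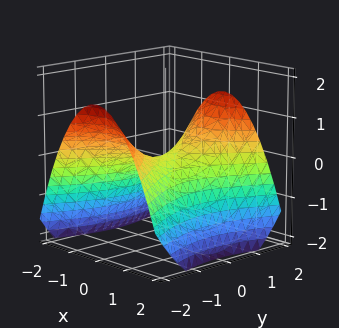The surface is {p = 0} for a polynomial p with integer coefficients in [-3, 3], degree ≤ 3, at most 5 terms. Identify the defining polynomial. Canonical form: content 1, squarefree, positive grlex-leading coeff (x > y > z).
(a) deg p = 2. A saddle surface; a quadric.
(b) Symmetries: mirror symmetry x ↦ −x ⇒ only even powers of x; mirror symmetry y ↦ −y ⇒ only even powers of y.
(c) From the axis intercepts and sections: it crosses the z-axis at the gridline z = 0; it meets the x-axis at x = 0 (among the integer gridlines); it crosses the y-axis at the gridline y = 0.
(d) Assembling these constraints gives the stated polynomial.

2*x^2 - y^2 + 3*z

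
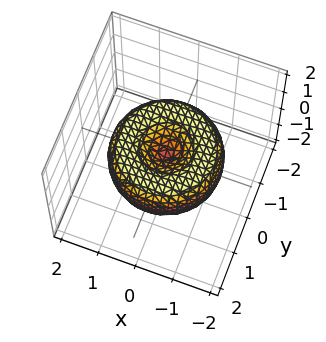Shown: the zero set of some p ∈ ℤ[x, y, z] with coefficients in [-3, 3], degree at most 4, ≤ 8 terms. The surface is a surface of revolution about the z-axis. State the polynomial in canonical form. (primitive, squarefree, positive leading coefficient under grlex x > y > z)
1. deg p = 4. The shape is more complex than any degree-3 surface.
2. Symmetries: the z-axis is an axis of rotation, so x and y enter only as x² + y².
3. Reading off the gridlines: it crosses the z-axis at the gridline z = 0; one y-axis crossing is at y = 0.
4. Assembling these constraints gives the stated polynomial.

x^4 + 2*x^2*y^2 + y^4 - 2*x^2 - 2*y^2 + 2*z^2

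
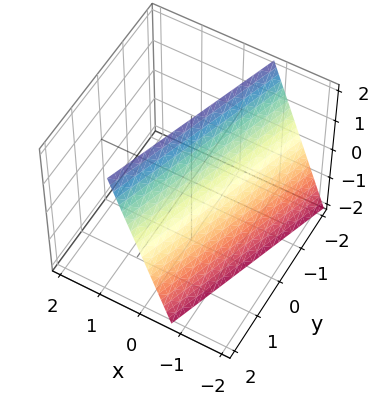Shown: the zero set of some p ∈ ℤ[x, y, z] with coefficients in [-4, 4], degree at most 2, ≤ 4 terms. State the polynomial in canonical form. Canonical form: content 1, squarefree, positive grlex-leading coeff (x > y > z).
3*x - y - z + 2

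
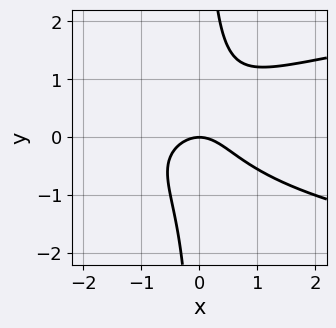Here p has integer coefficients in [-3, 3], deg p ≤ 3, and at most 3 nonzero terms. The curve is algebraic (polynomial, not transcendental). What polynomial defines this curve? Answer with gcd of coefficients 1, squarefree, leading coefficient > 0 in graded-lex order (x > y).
(a) Degree: a generic line meets the curve in up to 3 points, so deg p = 3.
(b) Against the integer gridlines: it meets the x-axis at x = 0 (among the integer gridlines); one y-axis crossing is at y = 0.
(c) Putting this together gives p.

3*x*y^2 - 2*x^2 - 2*y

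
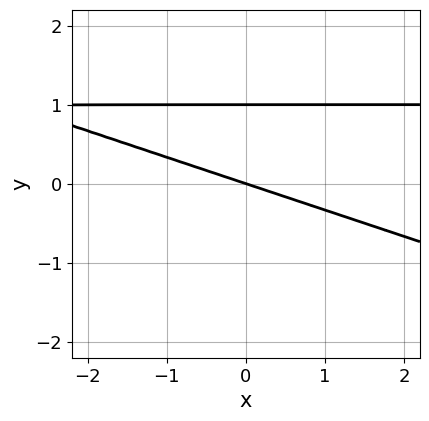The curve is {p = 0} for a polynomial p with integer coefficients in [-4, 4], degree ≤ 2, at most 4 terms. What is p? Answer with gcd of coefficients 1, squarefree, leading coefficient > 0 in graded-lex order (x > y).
1. deg p = 2. The shape is more complex than any degree-1 curve.
2. Reading off the gridlines: one x-axis crossing is at x = 0; the y-axis gridline crossings are at y ∈ {0, 1}.
3. Together with the visible shape, these determine p as stated.

x*y + 3*y^2 - x - 3*y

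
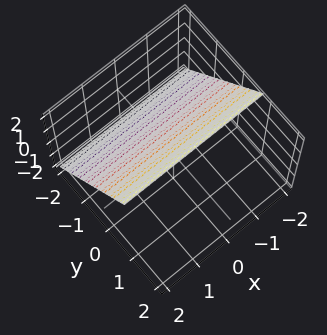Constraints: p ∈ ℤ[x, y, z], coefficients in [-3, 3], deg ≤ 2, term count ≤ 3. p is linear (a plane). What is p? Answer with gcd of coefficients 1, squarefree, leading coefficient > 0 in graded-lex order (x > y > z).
3*y - 2*z + 2

The degree is 1 — the surface is flat (a plane).
Checking where it meets the axes: it misses every integer gridline on the x-axis; it crosses the z-axis at the gridline z = 1.
Solving for integer coefficients yields p as stated.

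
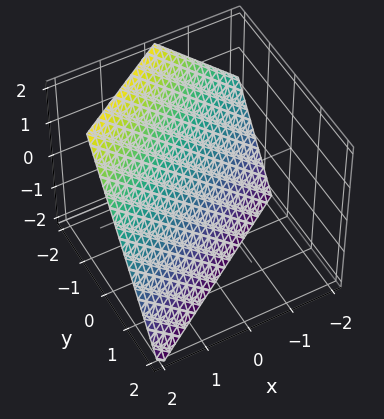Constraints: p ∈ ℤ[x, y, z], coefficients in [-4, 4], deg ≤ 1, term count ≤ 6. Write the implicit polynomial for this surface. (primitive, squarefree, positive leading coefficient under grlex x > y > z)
2*x - 3*y - 2*z - 2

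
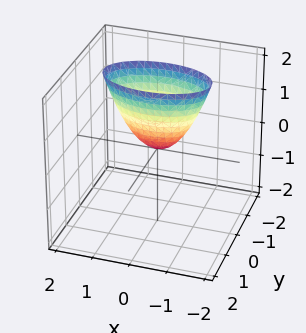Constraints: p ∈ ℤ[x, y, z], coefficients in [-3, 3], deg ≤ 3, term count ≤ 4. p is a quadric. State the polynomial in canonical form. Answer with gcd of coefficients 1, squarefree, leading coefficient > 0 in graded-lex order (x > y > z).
x^2 + 3*y^2 - z

The degree is 2 — a single bowl opening along one axis; a quadric.
Symmetries: mirror symmetry y ↦ −y ⇒ only even powers of y; it's symmetric under x → −x, forcing even powers of x.
From the axis intercepts and sections: it crosses the x-axis at the gridline x = 0; it crosses the y-axis at the gridline y = 0; it meets the z-axis at z = 0 (among the integer gridlines).
Solving for integer coefficients yields p as stated.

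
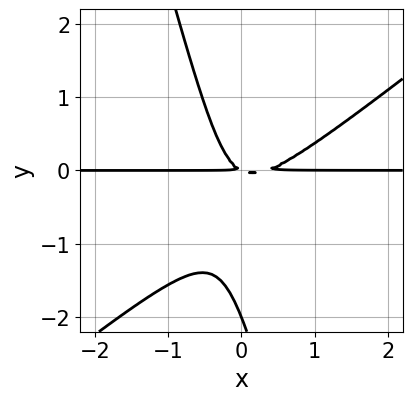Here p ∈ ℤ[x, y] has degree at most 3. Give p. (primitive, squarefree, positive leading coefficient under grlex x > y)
3*x^2*y - 3*x*y^2 - y^3 - x*y - 2*y^2

(a) deg p = 3. No degree-2 curve has this shape.
(b) Against the integer gridlines: every point of the x-axis in the box is on the curve; it crosses the y-axis at the gridline y = -2.
(c) Putting this together gives p.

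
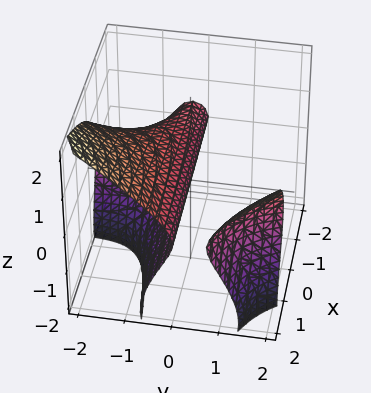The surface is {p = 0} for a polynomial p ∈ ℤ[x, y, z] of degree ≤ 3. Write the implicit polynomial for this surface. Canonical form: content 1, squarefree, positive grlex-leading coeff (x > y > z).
2*x*y^2 - z^3 - 3*z^2 - 3*y

First, there are 2 components. Treating them together as one polynomial.
Then, the degree is 3 — no degree-2 surface has this shape.
Then, from the visible intercepts: the visible x-axis segment lies entirely on the surface; it crosses the z-axis at the gridline z = 0.
Finally, solving for integer coefficients yields p as stated.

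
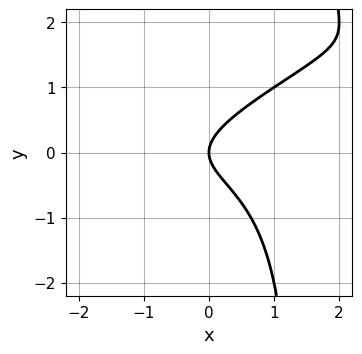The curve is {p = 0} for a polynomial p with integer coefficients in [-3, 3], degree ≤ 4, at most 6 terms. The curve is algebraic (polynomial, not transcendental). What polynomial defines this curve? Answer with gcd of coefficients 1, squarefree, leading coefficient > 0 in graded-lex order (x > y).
x^2*y - 2*x*y^2 + 3*y^2 - 2*x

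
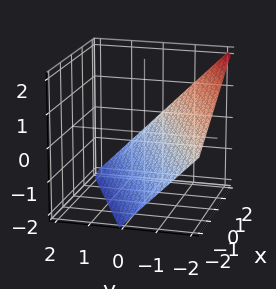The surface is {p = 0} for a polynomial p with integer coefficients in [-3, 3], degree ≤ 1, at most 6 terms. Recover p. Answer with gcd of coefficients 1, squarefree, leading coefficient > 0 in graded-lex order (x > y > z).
1. deg p = 1.
2. From the axis intercepts and sections: it meets the y-axis at y = -1 (among the integer gridlines); it meets the z-axis at z = -1 (among the integer gridlines); one x-axis crossing is at x = 2.
3. The integer polynomial consistent with all of this is the stated p.

x - 2*y - 2*z - 2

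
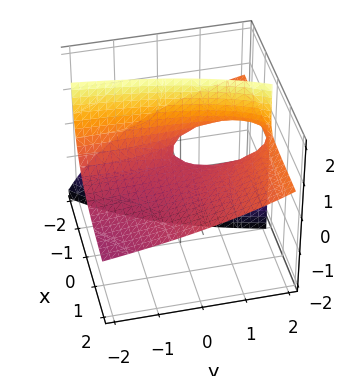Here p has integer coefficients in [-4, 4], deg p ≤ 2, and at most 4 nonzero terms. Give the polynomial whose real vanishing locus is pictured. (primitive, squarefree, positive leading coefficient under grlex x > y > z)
First, the degree is 2 — the shape is more complex than any degree-1 surface.
Next, from the axis intercepts and sections: every point of the x-axis in the box is on the surface; it crosses the z-axis at the gridline z = 0.
Finally, the integer polynomial consistent with all of this is the stated p. Check: (0, 1, 0) on the y-axis lies on the surface, and p(0, 1, 0) = 0. ✓

x*y - 3*x*z + y*z - 2*z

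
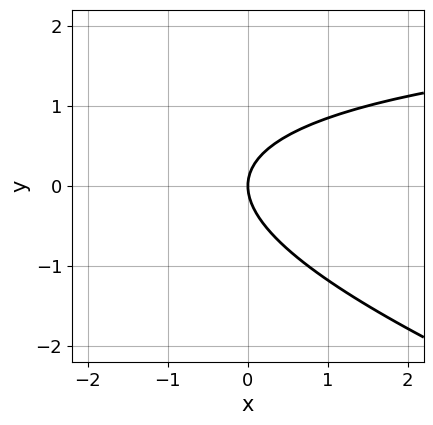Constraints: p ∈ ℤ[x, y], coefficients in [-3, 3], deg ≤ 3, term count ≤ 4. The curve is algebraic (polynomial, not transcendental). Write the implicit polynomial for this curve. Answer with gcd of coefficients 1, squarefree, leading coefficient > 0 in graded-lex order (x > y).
1. Degree: the shape is more complex than any degree-1 curve, so deg p = 2.
2. From the axis intercepts and sections: it meets the x-axis at x = 0 (among the integer gridlines); it crosses the y-axis at the gridline y = 0.
3. Fitting integer coefficients to these (and the overall shape) gives p.

x*y + 3*y^2 - 3*x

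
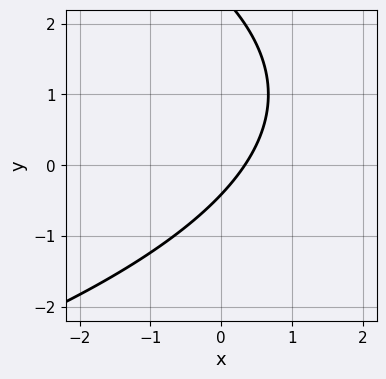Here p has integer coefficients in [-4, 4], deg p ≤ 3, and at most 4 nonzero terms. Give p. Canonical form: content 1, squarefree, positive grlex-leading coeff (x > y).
y^2 + 3*x - 2*y - 1

The degree is 2 — the shape is more complex than any degree-1 curve.
The integer polynomial consistent with all of this is the stated p.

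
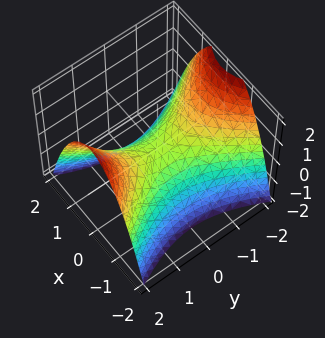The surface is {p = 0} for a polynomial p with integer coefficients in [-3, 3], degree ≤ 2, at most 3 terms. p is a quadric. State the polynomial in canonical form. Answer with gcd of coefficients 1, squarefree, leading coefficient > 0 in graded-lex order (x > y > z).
1. deg p = 2. A saddle surface; a quadric.
2. Symmetries: the y ↦ −y reflection is a symmetry, so y appears only in even powers; it's symmetric under x → −x, forcing even powers of x.
3. Checking where it meets the axes: it meets the z-axis at z = 0 (among the integer gridlines); it crosses the y-axis at the gridline y = 0; it meets the x-axis at x = 0 (among the integer gridlines).
4. Matching integer coefficients to the picture gives p.

2*x^2 - y^2 + 2*z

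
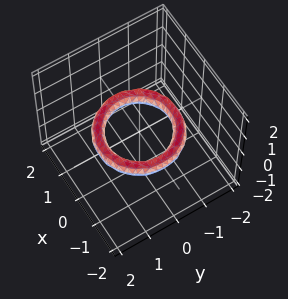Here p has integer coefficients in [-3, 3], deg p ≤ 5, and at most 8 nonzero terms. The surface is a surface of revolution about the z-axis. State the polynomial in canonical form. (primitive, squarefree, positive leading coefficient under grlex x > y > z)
(a) Degree: a generic line meets the surface in up to 4 points, so deg p = 4.
(b) Symmetries: rotational symmetry about the z-axis ⇒ p depends on x, y only through x² + y².
(c) Observable constraints: the surface avoids every integer z-axis point in the box; the x-axis gridline crossings are at x ∈ {-1, 1}; a circular section at z = 0 has radius exactly 1; among the integer gridlines, it crosses the y-axis at y ∈ {-1, 1}.
(d) Solving for integer coefficients yields p as stated.

x^4 + 2*x^2*y^2 + y^4 - 3*x^2 - 3*y^2 + 3*z^2 + 2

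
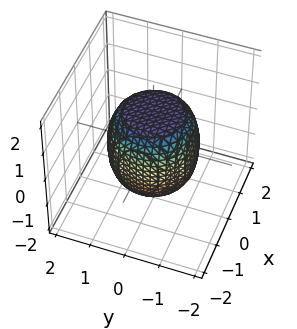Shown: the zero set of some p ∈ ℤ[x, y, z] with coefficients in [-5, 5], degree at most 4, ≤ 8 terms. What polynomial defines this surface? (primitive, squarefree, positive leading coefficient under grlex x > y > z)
The degree is 4 — the shape is more complex than any degree-3 surface.
Symmetry: every cross-section ⟂ z is a circle, so x, y appear only via x² + y².
Checking where it meets the axes: a circular section at z = -1 has radius exactly 1.
Putting this together gives p.

2*x^4 + 4*x^2*y^2 + 2*y^4 - x^2 - y^2 + 2*z^2 - 3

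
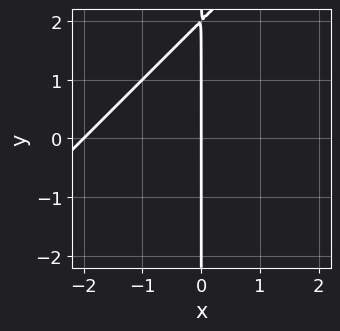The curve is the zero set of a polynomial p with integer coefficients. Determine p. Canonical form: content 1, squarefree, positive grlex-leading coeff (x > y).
x^2 - x*y + 2*x

deg p = 2. No degree-1 curve has this shape.
Observable constraints: the x-axis gridline crossings are at x ∈ {-2, 0}; the visible y-axis segment lies entirely on the curve.
Assembling these constraints gives the stated polynomial.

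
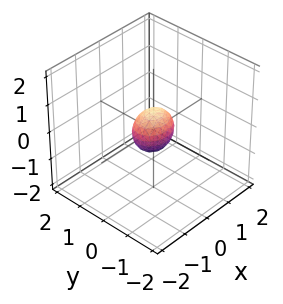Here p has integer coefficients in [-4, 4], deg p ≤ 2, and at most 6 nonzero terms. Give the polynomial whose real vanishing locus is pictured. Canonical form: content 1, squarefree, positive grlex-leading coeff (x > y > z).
First, the degree is 2 — bounded and convex; a quadric.
Next, symmetries: the y ↦ −y reflection is a symmetry, so y appears only in even powers; the z ↦ −z reflection is a symmetry, so z appears only in even powers; mirror symmetry x ↦ −x ⇒ only even powers of x.
Finally, putting this together gives p.

2*x^2 + 3*y^2 + 2*z^2 - 1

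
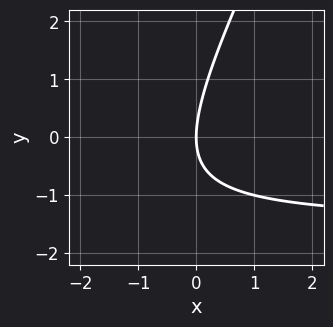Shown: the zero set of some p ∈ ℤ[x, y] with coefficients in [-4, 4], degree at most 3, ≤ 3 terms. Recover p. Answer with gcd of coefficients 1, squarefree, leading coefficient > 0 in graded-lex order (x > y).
2*x*y - y^2 + 3*x

First, degree: no degree-1 curve has this shape, so deg p = 2.
Then, observable constraints: it crosses the x-axis at the gridline x = 0; it meets the y-axis at y = 0 (among the integer gridlines).
Finally, together with the visible shape, these determine p as stated.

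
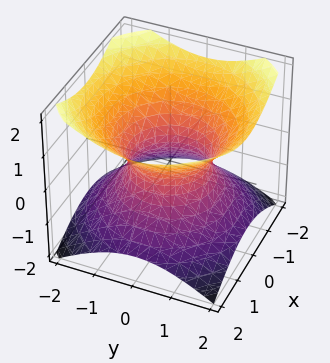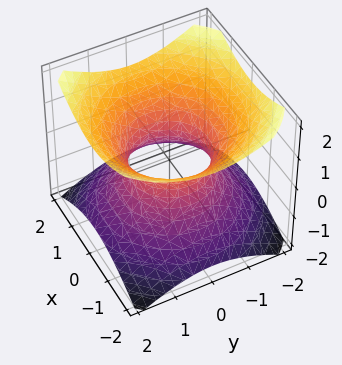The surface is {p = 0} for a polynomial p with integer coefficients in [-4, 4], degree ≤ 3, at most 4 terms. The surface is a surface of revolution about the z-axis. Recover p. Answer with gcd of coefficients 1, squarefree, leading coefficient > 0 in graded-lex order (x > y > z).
2*x^2 + 2*y^2 - 3*z^2 - 2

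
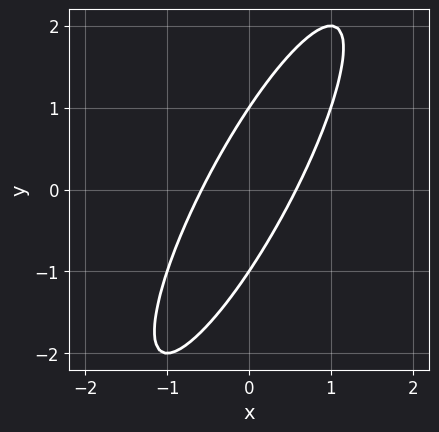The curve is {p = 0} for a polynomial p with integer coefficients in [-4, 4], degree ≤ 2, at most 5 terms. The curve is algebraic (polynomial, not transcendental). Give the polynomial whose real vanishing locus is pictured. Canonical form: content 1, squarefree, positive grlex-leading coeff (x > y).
3*x^2 - 3*x*y + y^2 - 1

(a) The degree is 2 — a generic line meets the curve in up to 2 points.
(b) Against the integer gridlines: the y-axis gridline crossings are at y ∈ {-1, 1}.
(c) Solving for integer coefficients yields p as stated.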